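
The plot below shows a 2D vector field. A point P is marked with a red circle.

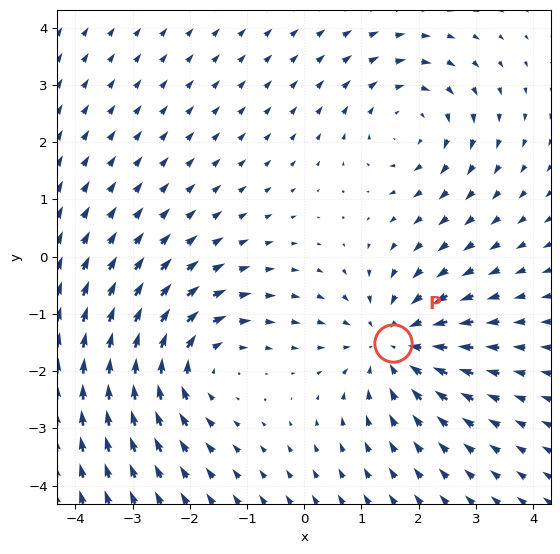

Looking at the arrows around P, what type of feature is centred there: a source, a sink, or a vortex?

At P (1.6, -1.5) the arrows converge inward. Divergence about -4, curl ≈0 — negative divergence with near-zero curl is a sink.

sink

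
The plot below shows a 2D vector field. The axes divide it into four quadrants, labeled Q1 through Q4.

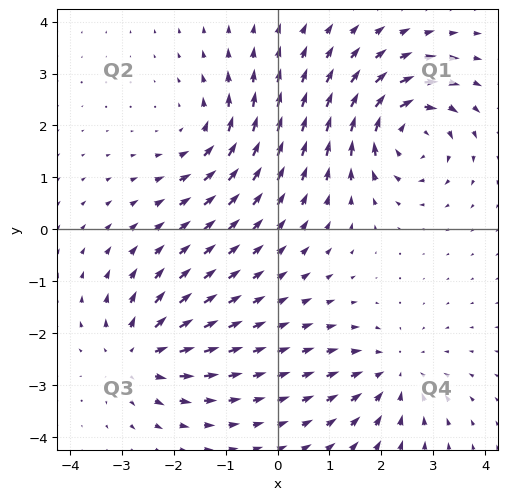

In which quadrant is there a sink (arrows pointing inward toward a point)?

The sink sits at approximately (2.2, -2.8), which lies in quadrant Q4. The divergence there is about -4, negative as expected for a sink.

Q4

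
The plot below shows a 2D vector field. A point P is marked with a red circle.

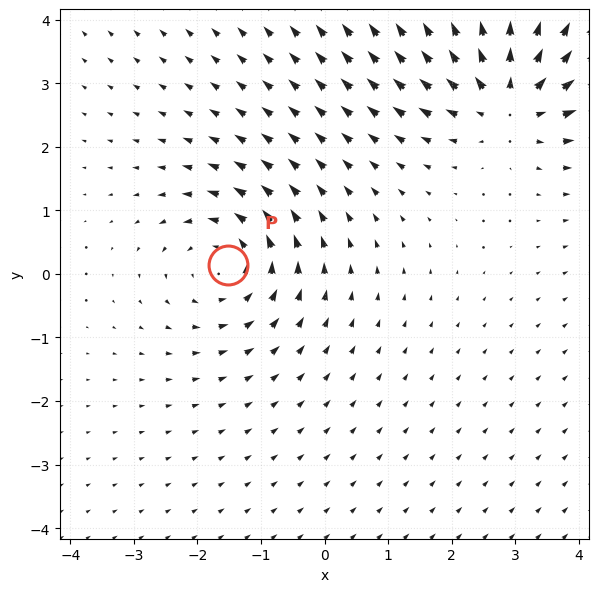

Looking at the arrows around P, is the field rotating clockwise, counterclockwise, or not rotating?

Near P at (-1.5, 0.1) the arrows circulate counterclockwise. The curl (z-component) there is about +3; positive curl means counterclockwise rotation.

counterclockwise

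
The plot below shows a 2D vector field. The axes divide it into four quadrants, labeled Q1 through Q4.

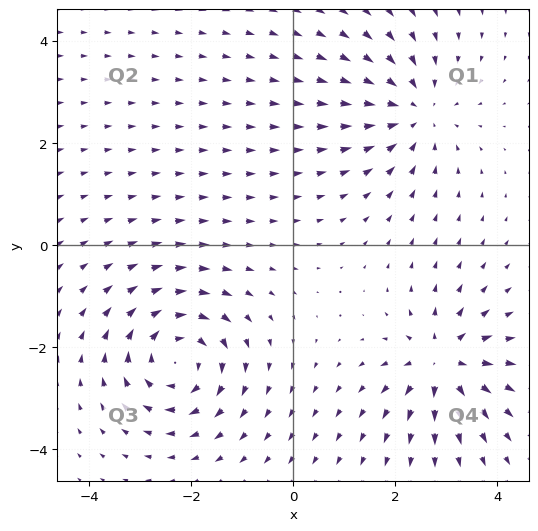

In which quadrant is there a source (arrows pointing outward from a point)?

The source sits at approximately (2.9, -2.3), which lies in quadrant Q4. The divergence there is about +6, positive as expected for a source.

Q4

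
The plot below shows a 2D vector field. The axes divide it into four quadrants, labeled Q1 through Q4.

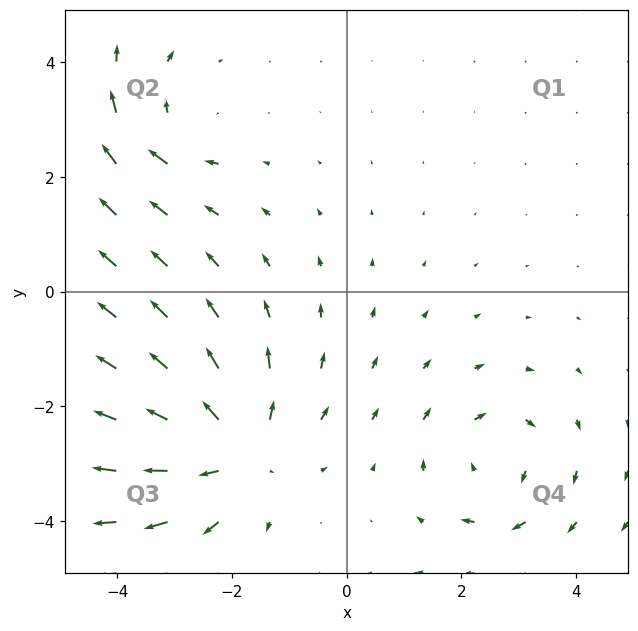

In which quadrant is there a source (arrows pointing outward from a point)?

The source sits at approximately (-1.9, -2.8), which lies in quadrant Q3. The divergence there is about +4, positive as expected for a source.

Q3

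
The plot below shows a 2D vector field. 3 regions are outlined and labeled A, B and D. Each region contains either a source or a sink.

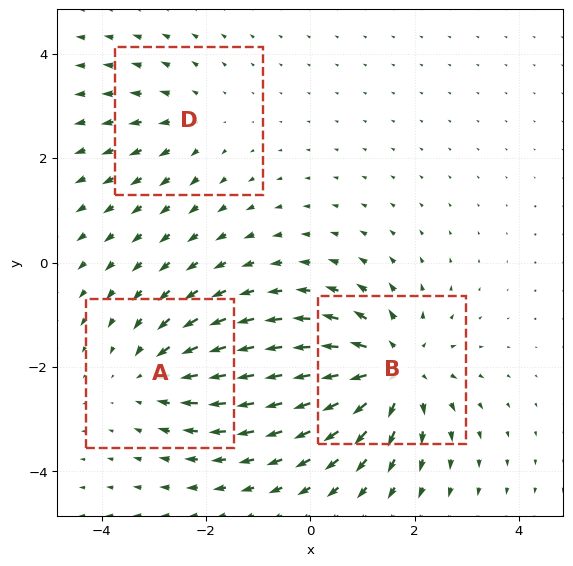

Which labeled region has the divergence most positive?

B

Divergence at each region's feature centre — A: about -3, B: about +5, D: about +2. Region B is most positive.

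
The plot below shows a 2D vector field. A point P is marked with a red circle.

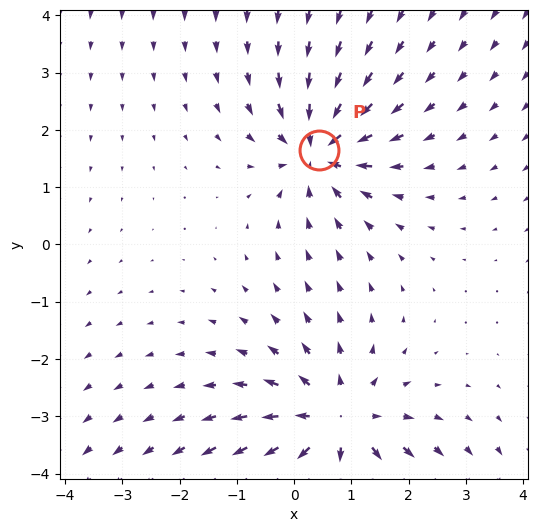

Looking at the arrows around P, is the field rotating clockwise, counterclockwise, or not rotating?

not rotating

Near P at (0.4, 1.6) the arrows show no circulation. The curl there is ≈0.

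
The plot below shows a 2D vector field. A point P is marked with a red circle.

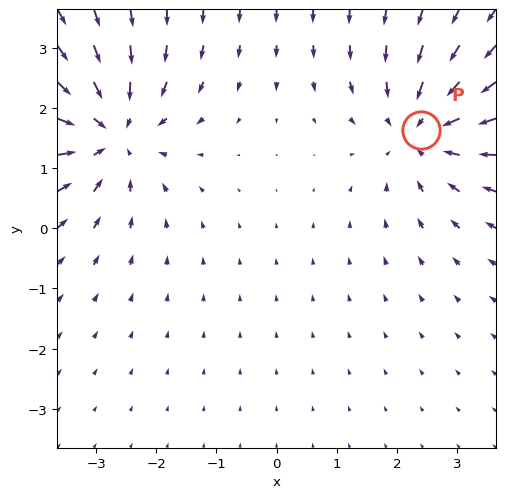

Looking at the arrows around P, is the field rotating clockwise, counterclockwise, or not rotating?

Near P at (2.4, 1.6) the arrows show no circulation. The curl there is ≈0.

not rotating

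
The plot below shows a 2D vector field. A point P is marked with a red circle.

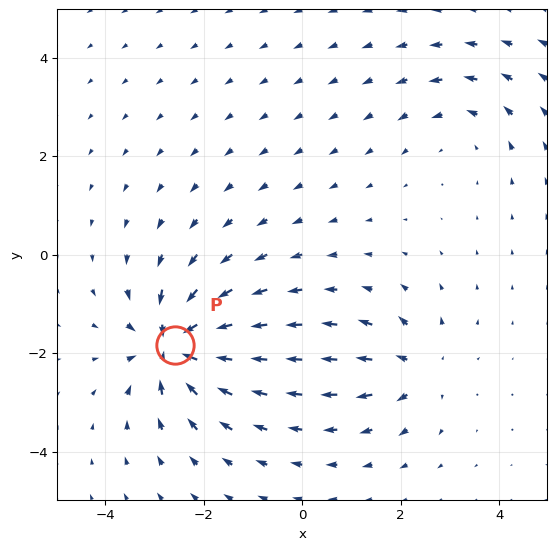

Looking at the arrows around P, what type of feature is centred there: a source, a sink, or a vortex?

At P (-2.6, -1.8) the arrows converge inward. Divergence about -6, curl ≈0 — negative divergence with near-zero curl is a sink.

sink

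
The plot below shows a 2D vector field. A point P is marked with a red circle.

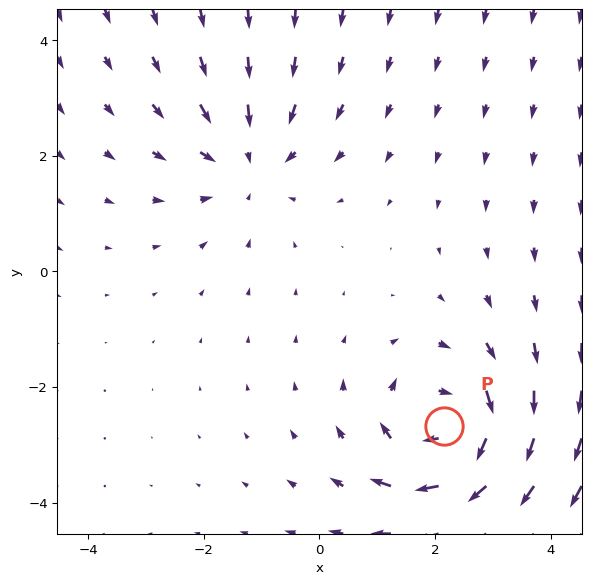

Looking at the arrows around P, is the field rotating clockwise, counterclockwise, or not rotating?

Near P at (2.2, -2.7) the arrows circulate clockwise. The curl (z-component) there is about -5; negative curl means clockwise rotation.

clockwise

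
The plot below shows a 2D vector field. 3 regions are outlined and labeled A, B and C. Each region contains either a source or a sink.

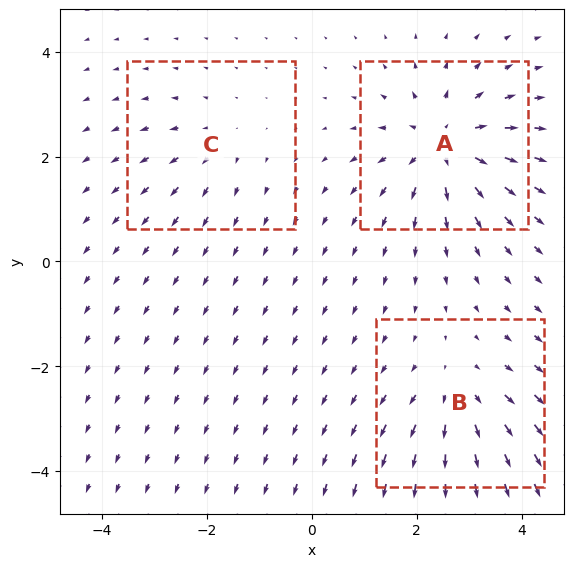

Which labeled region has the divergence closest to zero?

C

Divergence at each region's feature centre — A: about +5, B: about +3, C: about +2. Region C is closest to zero.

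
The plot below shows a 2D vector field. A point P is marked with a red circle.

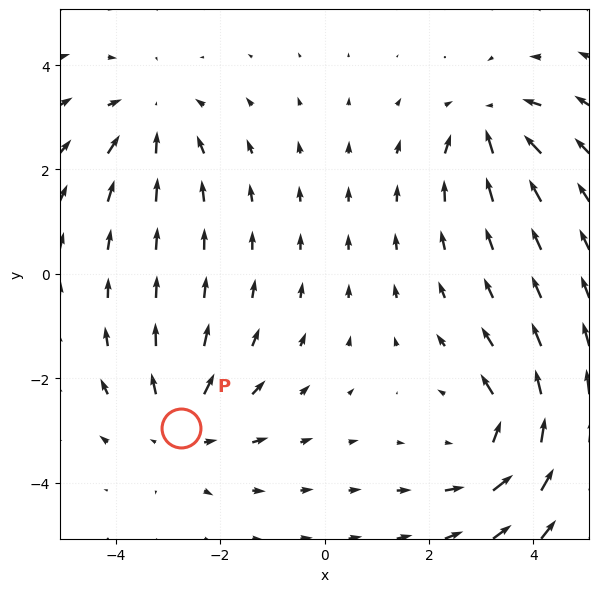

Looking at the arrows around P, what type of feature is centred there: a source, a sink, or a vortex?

At P (-2.8, -3.0) the arrows spread outward. Divergence about +3, curl ≈0 — positive divergence with near-zero curl is a source.

source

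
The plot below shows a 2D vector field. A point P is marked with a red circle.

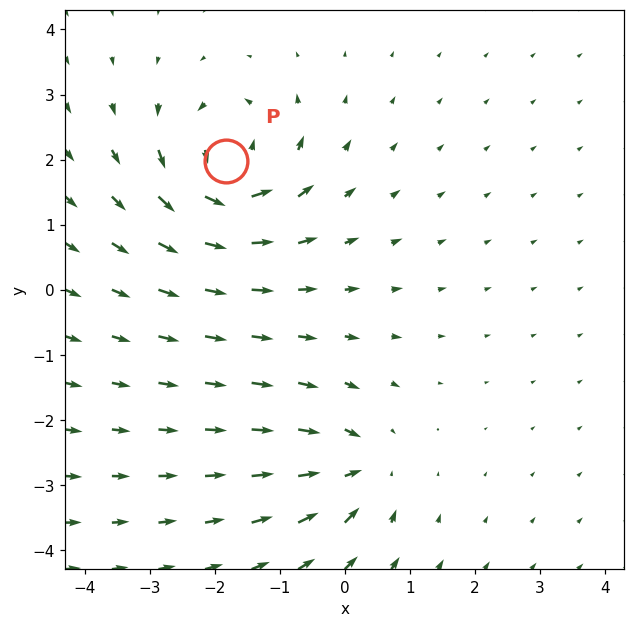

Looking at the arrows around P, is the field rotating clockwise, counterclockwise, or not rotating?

Near P at (-1.8, 2.0) the arrows circulate counterclockwise. The curl (z-component) there is about +6; positive curl means counterclockwise rotation.

counterclockwise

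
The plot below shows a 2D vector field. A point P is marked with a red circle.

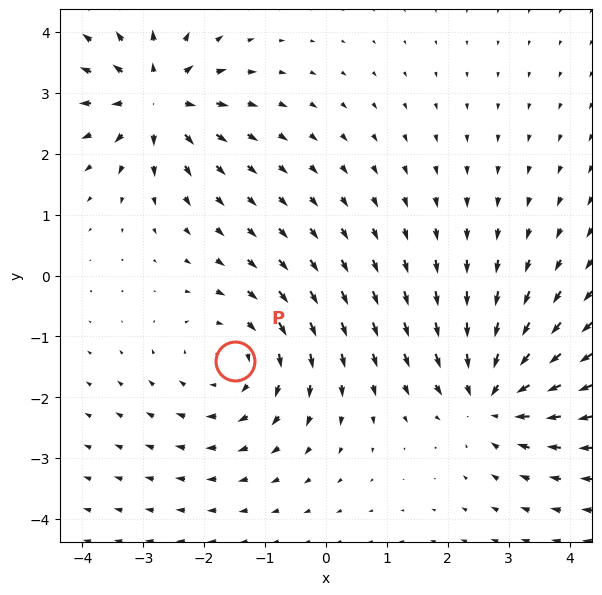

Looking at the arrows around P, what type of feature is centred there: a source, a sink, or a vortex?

vortex

At P (-1.5, -1.4) the arrows circulate clockwise. Divergence ≈0, curl about -3 — near-zero divergence with nonzero curl is a vortex.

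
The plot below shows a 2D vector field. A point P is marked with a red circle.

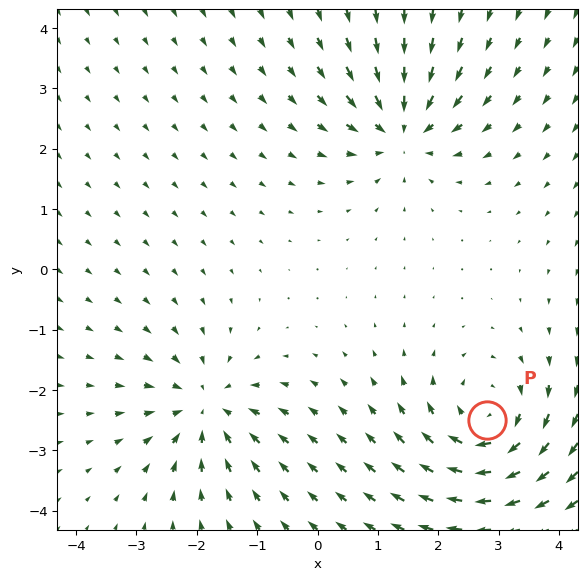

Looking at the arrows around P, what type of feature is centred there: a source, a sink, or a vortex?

At P (2.8, -2.5) the arrows circulate clockwise. Divergence ≈0, curl about -5 — near-zero divergence with nonzero curl is a vortex.

vortex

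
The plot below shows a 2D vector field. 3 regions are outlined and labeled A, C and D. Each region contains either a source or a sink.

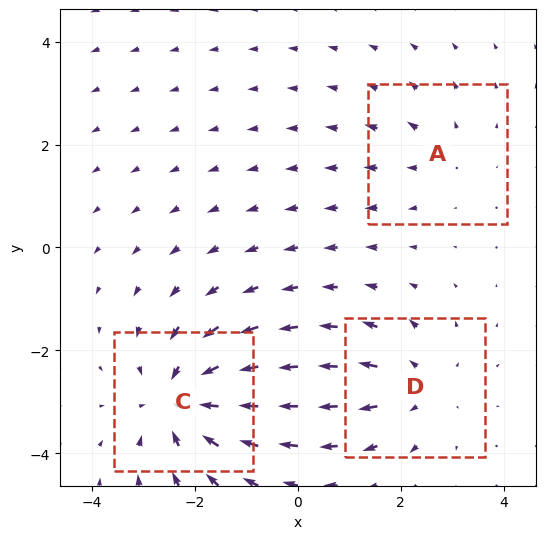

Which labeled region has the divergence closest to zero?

Divergence at each region's feature centre — A: about +2, C: about -4, D: about +3. Region A is closest to zero.

A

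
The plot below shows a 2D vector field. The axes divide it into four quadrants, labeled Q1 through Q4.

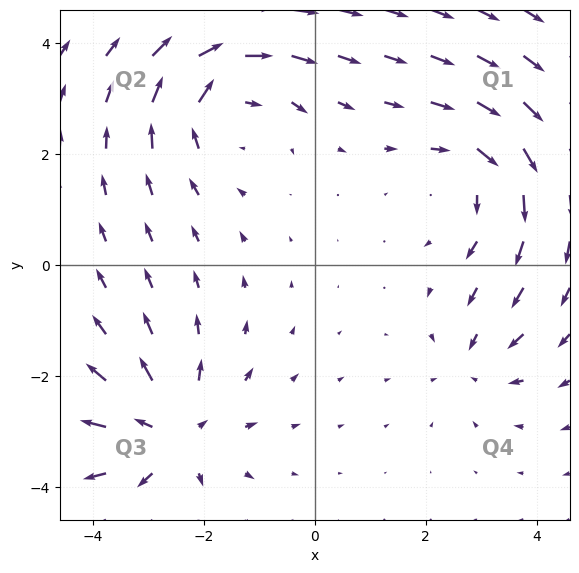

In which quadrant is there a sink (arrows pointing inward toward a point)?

Q4

The sink sits at approximately (2.8, -1.7), which lies in quadrant Q4. The divergence there is about -3, negative as expected for a sink.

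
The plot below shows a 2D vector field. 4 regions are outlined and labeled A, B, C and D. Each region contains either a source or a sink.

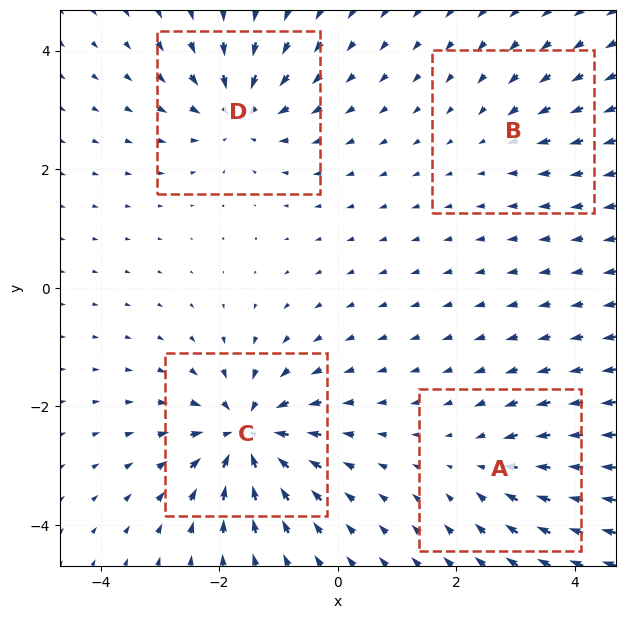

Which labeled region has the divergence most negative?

Divergence at each region's feature centre — A: about -4, B: about -3, C: about -9, D: about -6. Region C is most negative.

C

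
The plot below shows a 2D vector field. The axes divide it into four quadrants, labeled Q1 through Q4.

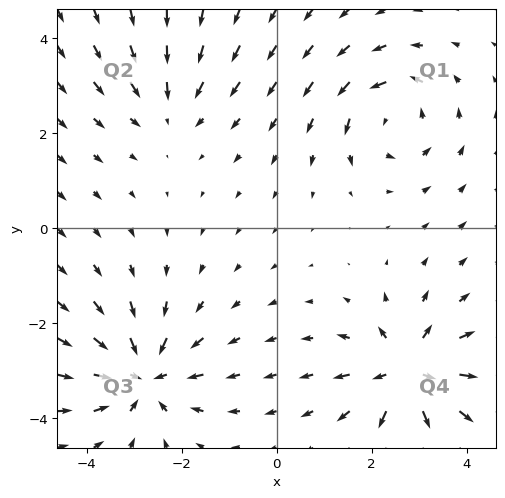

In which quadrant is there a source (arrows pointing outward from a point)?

Q4

The source sits at approximately (2.8, -3.0), which lies in quadrant Q4. The divergence there is about +6, positive as expected for a source.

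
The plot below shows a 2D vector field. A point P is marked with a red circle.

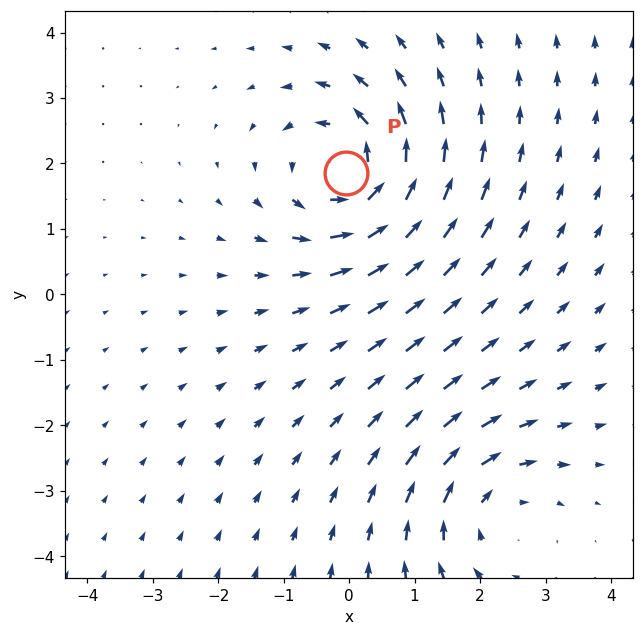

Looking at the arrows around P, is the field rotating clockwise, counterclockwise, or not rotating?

Near P at (-0.0, 1.9) the arrows circulate counterclockwise. The curl (z-component) there is about +4; positive curl means counterclockwise rotation.

counterclockwise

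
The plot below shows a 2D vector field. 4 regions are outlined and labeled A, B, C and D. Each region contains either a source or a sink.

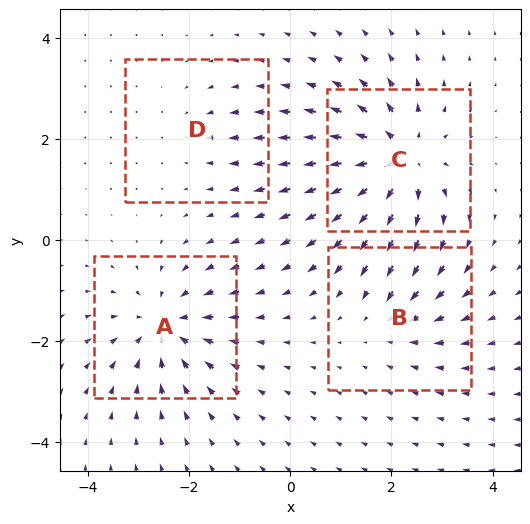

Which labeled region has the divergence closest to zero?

Divergence at each region's feature centre — A: about -5, B: about -3, C: about +7, D: about -2. Region D is closest to zero.

D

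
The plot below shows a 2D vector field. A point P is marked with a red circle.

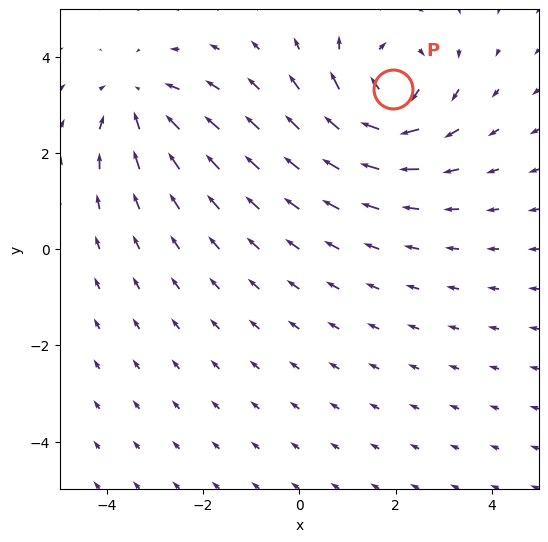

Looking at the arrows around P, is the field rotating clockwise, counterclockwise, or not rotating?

clockwise

Near P at (1.9, 3.3) the arrows circulate clockwise. The curl (z-component) there is about -4; negative curl means clockwise rotation.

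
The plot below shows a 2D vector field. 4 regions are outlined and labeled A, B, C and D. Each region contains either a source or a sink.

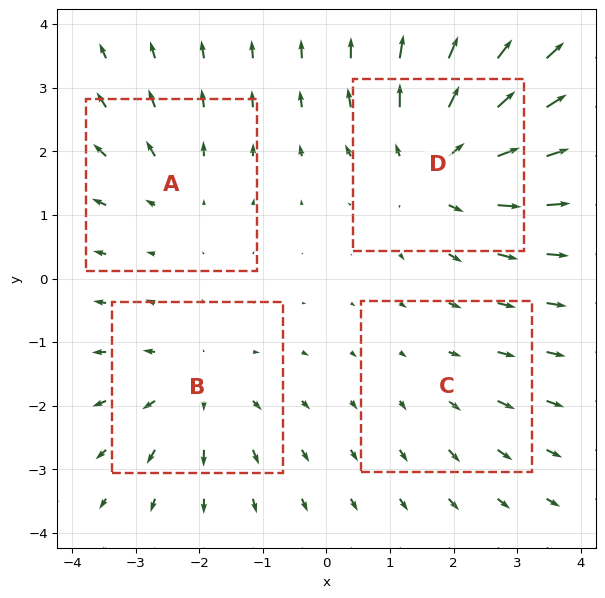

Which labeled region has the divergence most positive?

Divergence at each region's feature centre — A: about +3, B: about +4, C: about +2, D: about +6. Region D is most positive.

D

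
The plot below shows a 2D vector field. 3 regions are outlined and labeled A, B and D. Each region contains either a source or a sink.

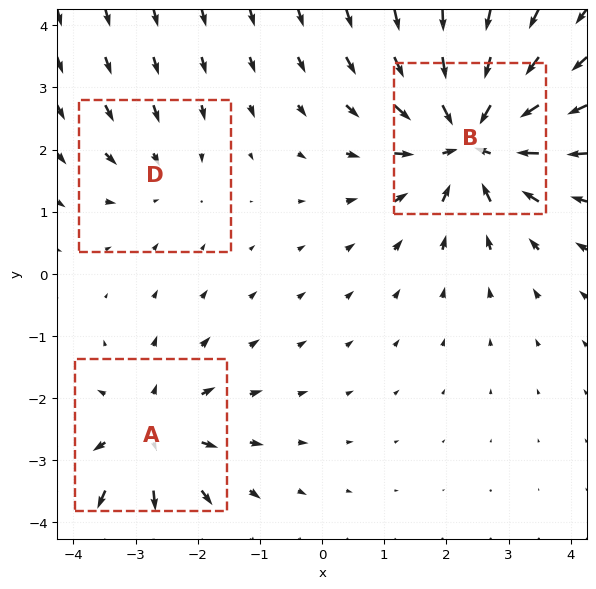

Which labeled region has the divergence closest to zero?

Divergence at each region's feature centre — A: about +3, B: about -6, D: about -2. Region D is closest to zero.

D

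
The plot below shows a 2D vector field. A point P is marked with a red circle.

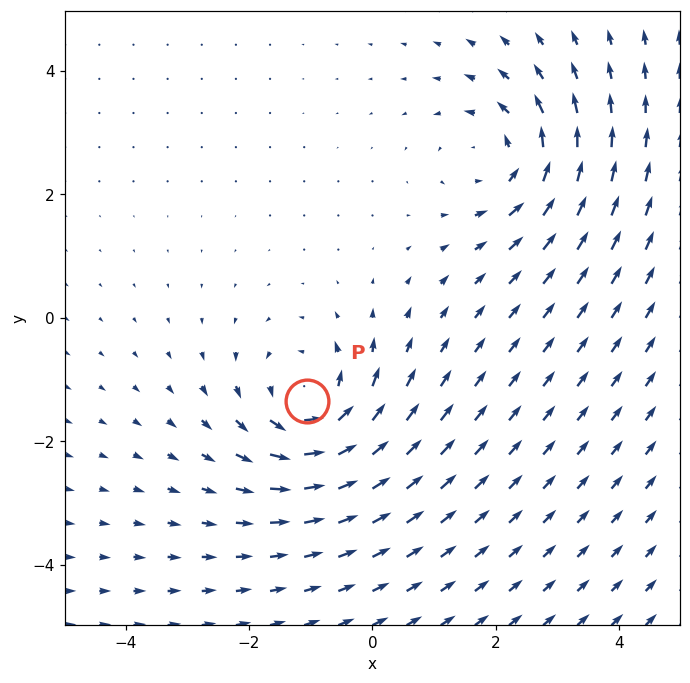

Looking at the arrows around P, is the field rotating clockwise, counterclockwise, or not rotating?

Near P at (-1.1, -1.4) the arrows circulate counterclockwise. The curl (z-component) there is about +4; positive curl means counterclockwise rotation.

counterclockwise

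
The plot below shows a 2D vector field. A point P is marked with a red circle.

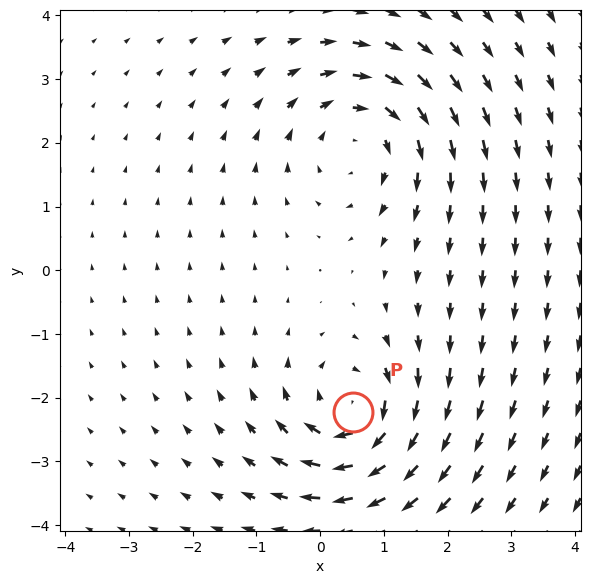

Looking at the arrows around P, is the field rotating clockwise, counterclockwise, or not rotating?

Near P at (0.5, -2.2) the arrows circulate clockwise. The curl (z-component) there is about -4; negative curl means clockwise rotation.

clockwise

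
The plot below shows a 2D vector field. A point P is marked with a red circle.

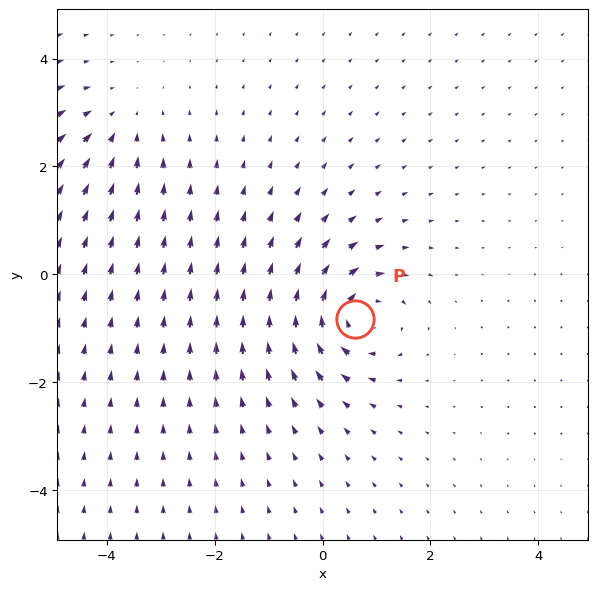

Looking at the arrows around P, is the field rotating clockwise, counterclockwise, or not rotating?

Near P at (0.6, -0.8) the arrows circulate clockwise. The curl (z-component) there is about -5; negative curl means clockwise rotation.

clockwise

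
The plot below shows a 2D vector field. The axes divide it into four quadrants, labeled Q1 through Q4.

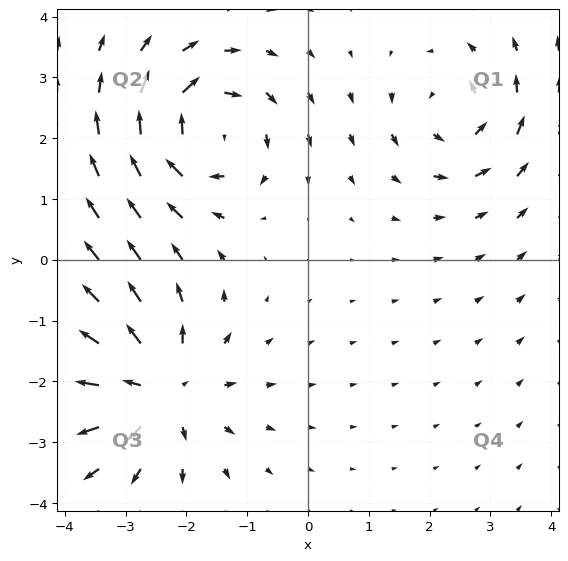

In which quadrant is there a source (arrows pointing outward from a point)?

Q3

The source sits at approximately (-2.4, -2.1), which lies in quadrant Q3. The divergence there is about +5, positive as expected for a source.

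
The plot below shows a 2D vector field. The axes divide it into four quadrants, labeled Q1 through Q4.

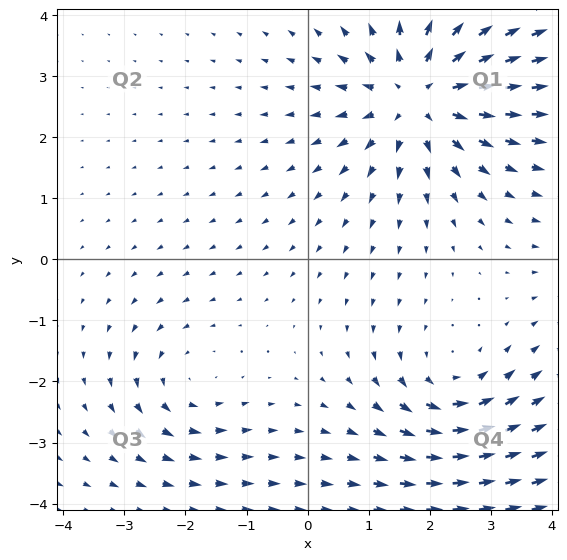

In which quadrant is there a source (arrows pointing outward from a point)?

Q1

The source sits at approximately (1.8, 2.7), which lies in quadrant Q1. The divergence there is about +5, positive as expected for a source.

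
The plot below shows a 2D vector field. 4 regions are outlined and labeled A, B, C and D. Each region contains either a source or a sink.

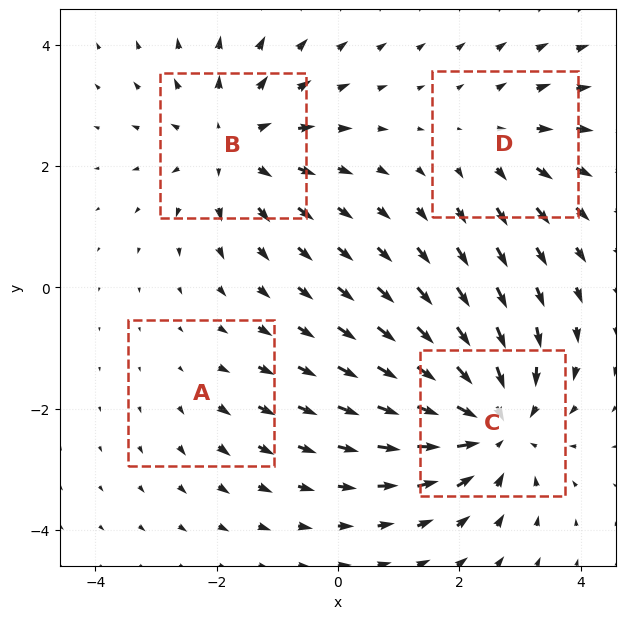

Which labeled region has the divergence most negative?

Divergence at each region's feature centre — A: about +2, B: about +4, C: about -6, D: about +3. Region C is most negative.

C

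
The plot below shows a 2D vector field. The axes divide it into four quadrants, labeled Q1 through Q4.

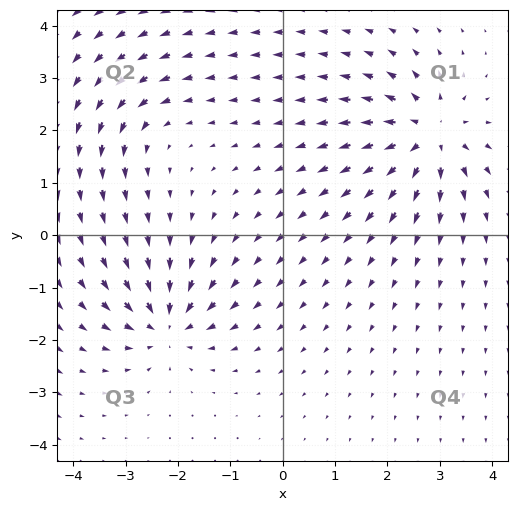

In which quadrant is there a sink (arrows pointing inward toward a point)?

The sink sits at approximately (-2.2, -1.7), which lies in quadrant Q3. The divergence there is about -5, negative as expected for a sink.

Q3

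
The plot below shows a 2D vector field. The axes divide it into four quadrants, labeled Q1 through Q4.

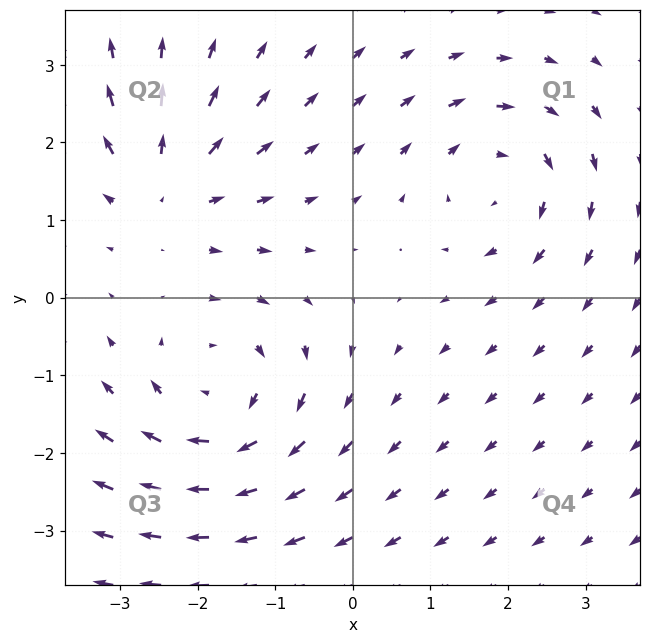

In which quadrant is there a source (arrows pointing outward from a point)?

Q2

The source sits at approximately (-2.5, 1.4), which lies in quadrant Q2. The divergence there is about +2, positive as expected for a source.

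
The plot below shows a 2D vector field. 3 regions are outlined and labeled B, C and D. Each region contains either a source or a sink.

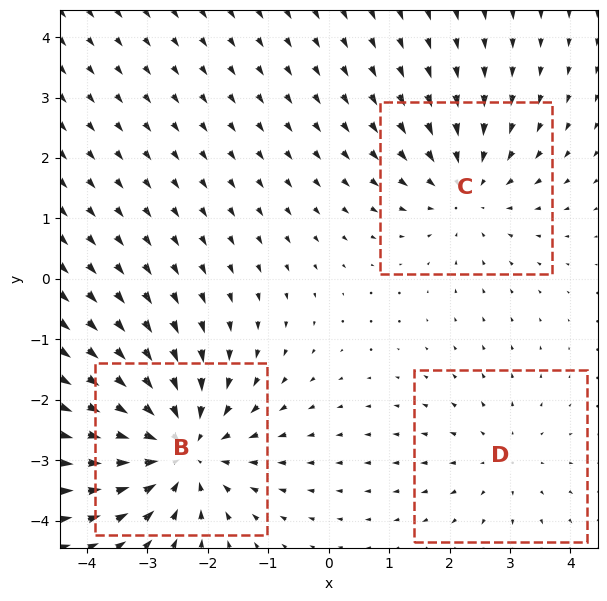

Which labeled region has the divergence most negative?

Divergence at each region's feature centre — B: about -4, C: about -3, D: about +2. Region B is most negative.

B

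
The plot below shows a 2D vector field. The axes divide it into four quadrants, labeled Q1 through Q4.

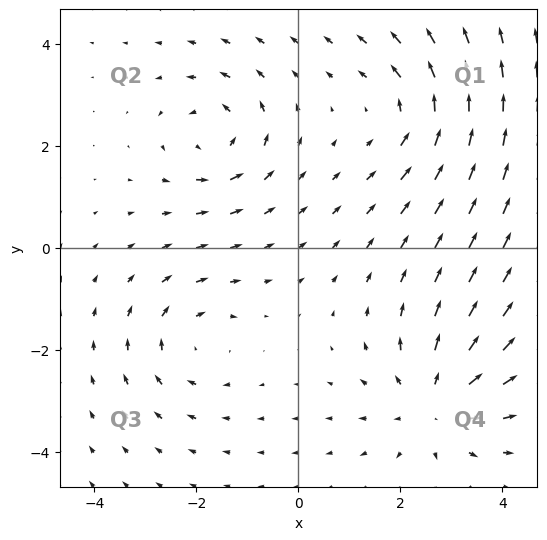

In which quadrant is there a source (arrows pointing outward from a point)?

The source sits at approximately (2.7, -3.1), which lies in quadrant Q4. The divergence there is about +4, positive as expected for a source.

Q4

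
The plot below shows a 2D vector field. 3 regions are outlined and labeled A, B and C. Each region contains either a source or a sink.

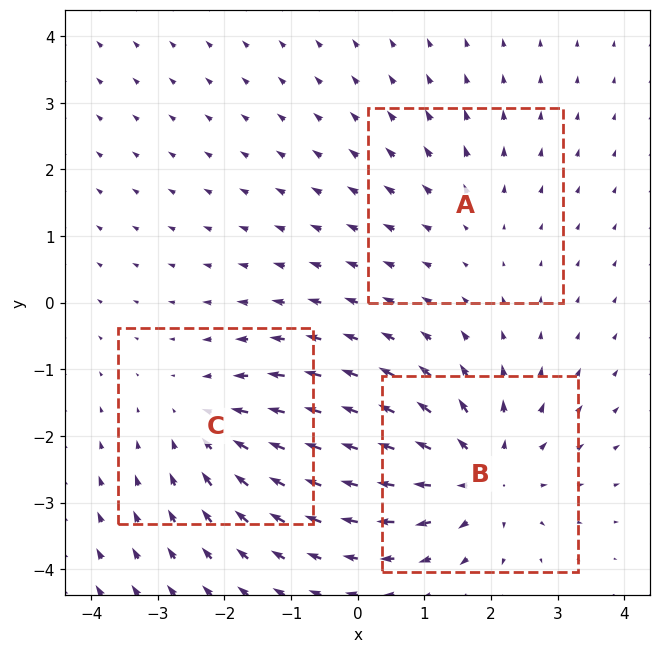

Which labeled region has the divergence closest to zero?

A

Divergence at each region's feature centre — A: about +2, B: about +4, C: about -3. Region A is closest to zero.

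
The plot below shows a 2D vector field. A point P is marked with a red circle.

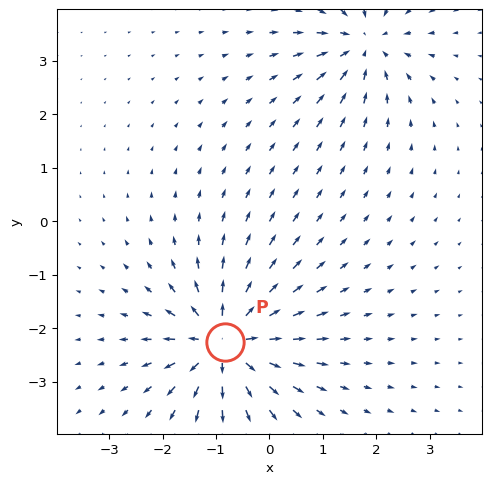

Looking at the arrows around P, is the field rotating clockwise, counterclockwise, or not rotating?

not rotating

Near P at (-0.8, -2.3) the arrows show no circulation. The curl there is ≈0.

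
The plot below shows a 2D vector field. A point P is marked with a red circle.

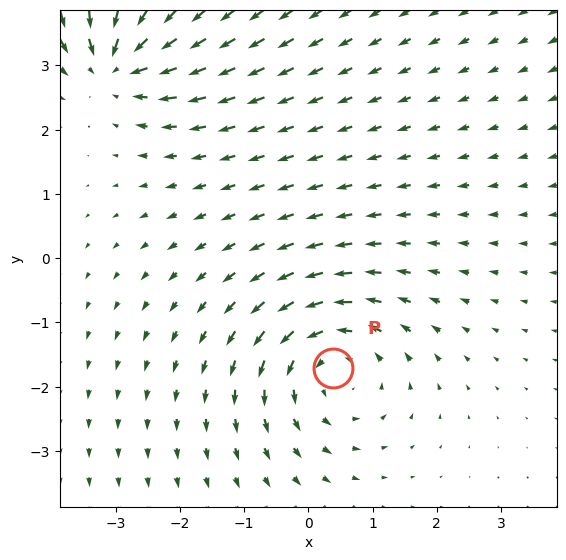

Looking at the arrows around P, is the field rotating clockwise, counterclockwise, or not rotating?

Near P at (0.4, -1.7) the arrows circulate counterclockwise. The curl (z-component) there is about +4; positive curl means counterclockwise rotation.

counterclockwise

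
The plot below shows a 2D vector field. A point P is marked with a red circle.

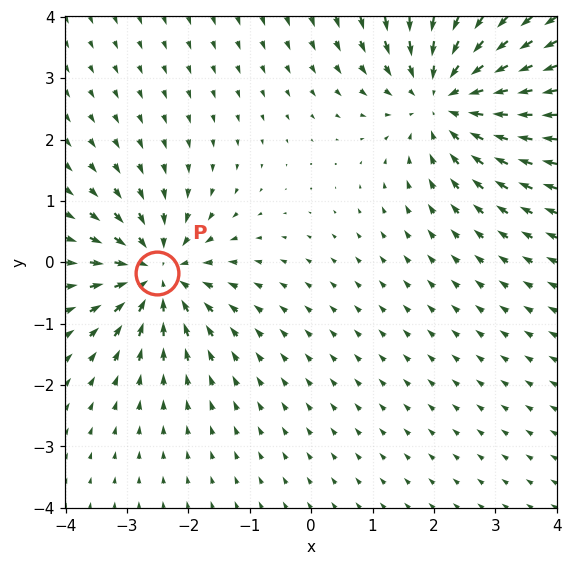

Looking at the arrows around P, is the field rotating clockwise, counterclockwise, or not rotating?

not rotating

Near P at (-2.5, -0.2) the arrows show no circulation. The curl there is ≈0.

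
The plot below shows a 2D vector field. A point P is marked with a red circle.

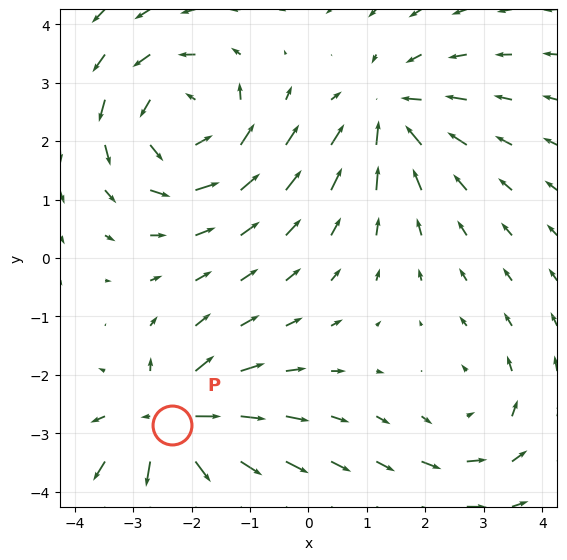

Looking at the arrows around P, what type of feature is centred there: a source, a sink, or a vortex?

At P (-2.3, -2.9) the arrows spread outward. Divergence about +6, curl ≈0 — positive divergence with near-zero curl is a source.

source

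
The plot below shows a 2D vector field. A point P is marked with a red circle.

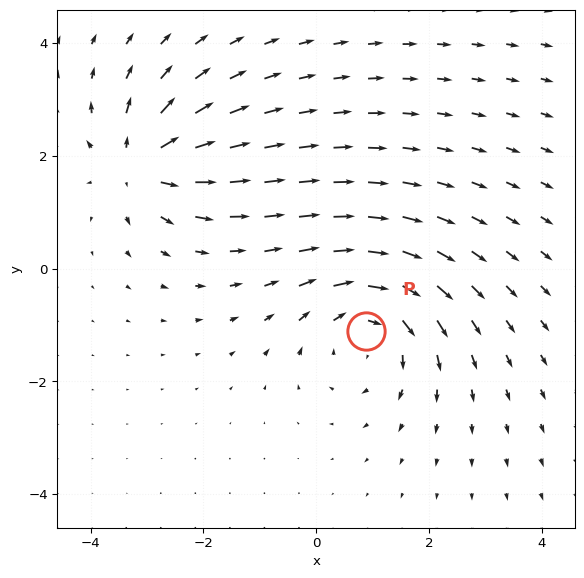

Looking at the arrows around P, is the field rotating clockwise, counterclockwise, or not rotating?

clockwise

Near P at (0.9, -1.1) the arrows circulate clockwise. The curl (z-component) there is about -4; negative curl means clockwise rotation.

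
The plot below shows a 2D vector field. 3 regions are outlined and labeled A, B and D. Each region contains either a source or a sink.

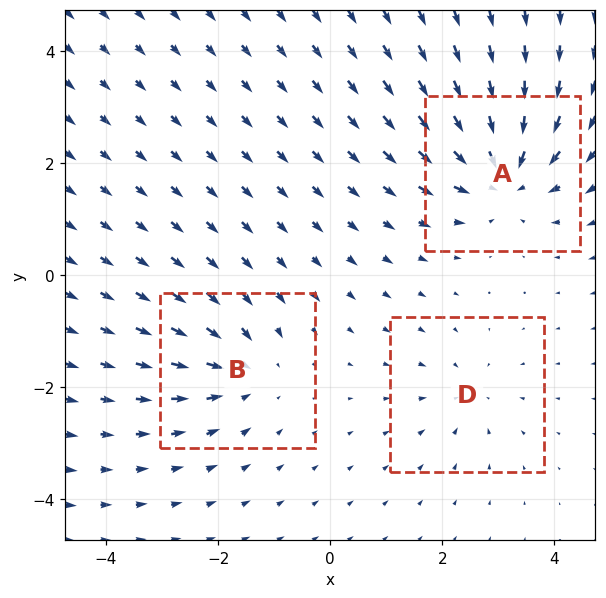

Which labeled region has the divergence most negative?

A

Divergence at each region's feature centre — A: about -5, B: about -3, D: about -2. Region A is most negative.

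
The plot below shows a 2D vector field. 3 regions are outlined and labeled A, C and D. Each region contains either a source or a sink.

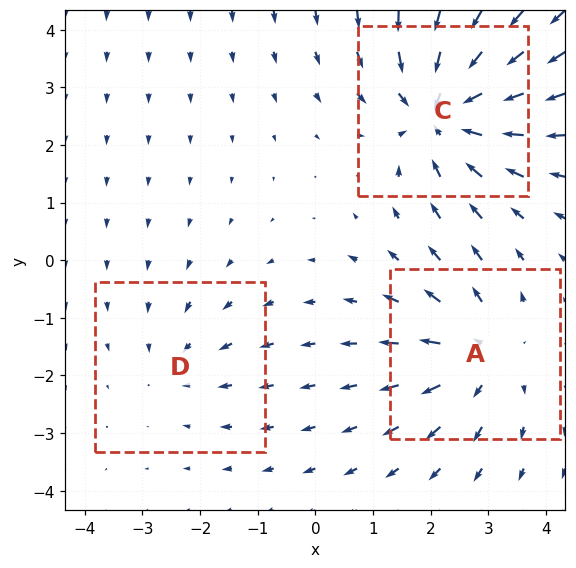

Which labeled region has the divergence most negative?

C

Divergence at each region's feature centre — A: about +3, C: about -4, D: about -2. Region C is most negative.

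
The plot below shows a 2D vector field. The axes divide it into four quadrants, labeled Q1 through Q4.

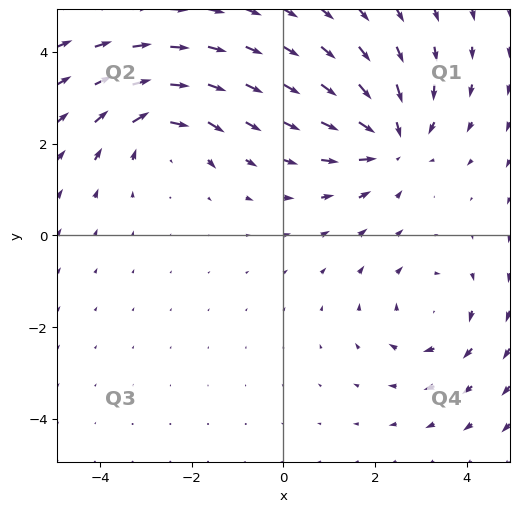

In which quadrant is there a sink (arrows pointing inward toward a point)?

Q1

The sink sits at approximately (2.4, 2.1), which lies in quadrant Q1. The divergence there is about -4, negative as expected for a sink.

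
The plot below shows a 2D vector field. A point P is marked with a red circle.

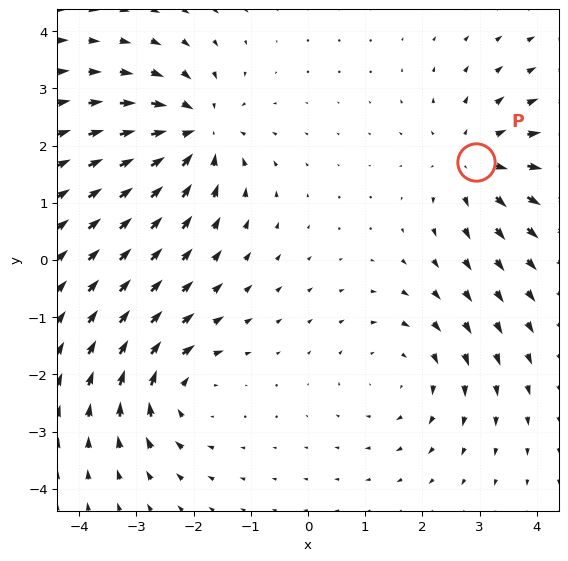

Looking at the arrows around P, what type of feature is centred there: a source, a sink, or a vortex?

source

At P (2.9, 1.7) the arrows spread outward. Divergence about +4, curl ≈0 — positive divergence with near-zero curl is a source.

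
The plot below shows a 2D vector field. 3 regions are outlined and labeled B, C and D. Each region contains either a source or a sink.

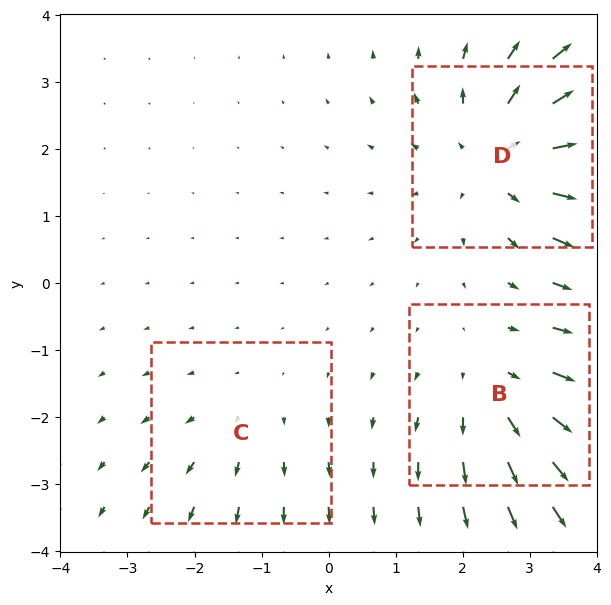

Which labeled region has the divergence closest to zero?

Divergence at each region's feature centre — B: about +3, C: about +2, D: about +4. Region C is closest to zero.

C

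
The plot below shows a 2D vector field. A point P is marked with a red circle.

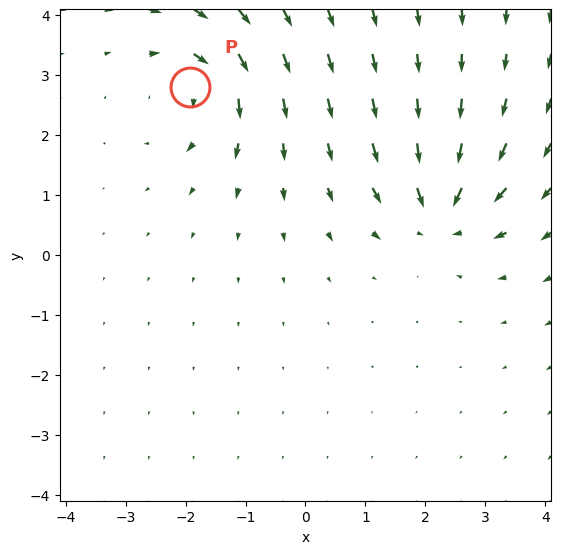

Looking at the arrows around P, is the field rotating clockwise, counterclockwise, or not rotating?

clockwise

Near P at (-1.9, 2.8) the arrows circulate clockwise. The curl (z-component) there is about -4; negative curl means clockwise rotation.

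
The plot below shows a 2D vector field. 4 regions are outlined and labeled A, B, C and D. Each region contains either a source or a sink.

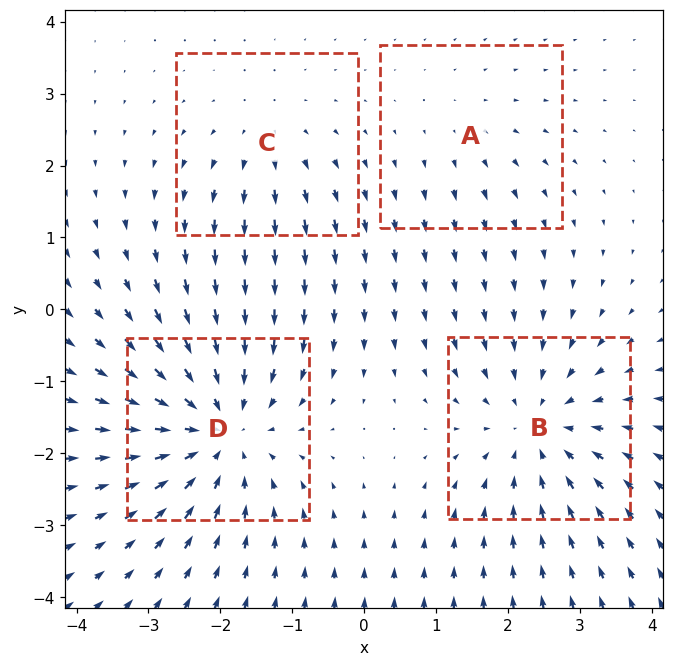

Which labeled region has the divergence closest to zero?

Divergence at each region's feature centre — A: about +2, B: about -4, C: about +3, D: about -6. Region A is closest to zero.

A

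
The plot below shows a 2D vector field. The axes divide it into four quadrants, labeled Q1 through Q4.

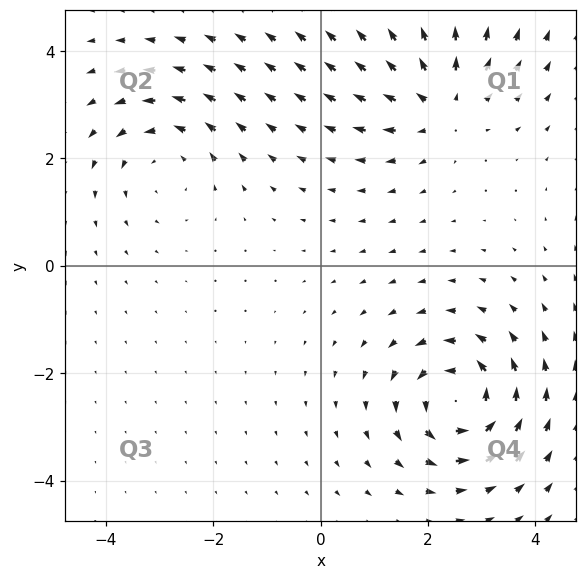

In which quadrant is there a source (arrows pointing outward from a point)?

Q1

The source sits at approximately (2.2, 3.0), which lies in quadrant Q1. The divergence there is about +4, positive as expected for a source.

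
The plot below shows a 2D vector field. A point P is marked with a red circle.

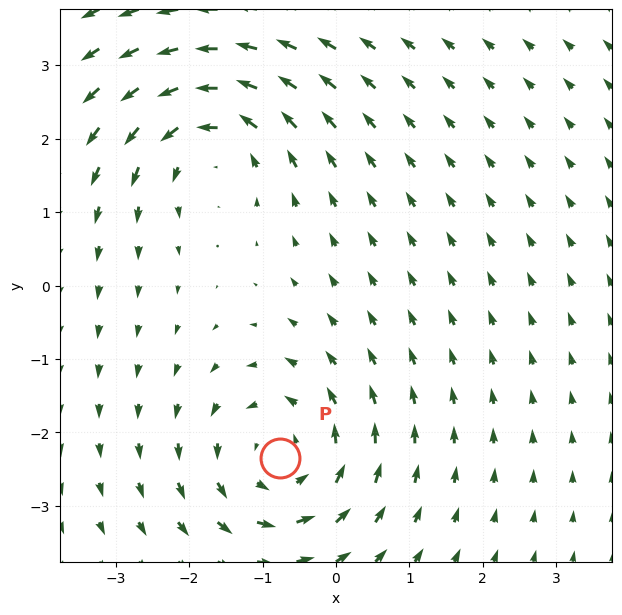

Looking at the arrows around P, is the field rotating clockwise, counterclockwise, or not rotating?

counterclockwise

Near P at (-0.8, -2.3) the arrows circulate counterclockwise. The curl (z-component) there is about +4; positive curl means counterclockwise rotation.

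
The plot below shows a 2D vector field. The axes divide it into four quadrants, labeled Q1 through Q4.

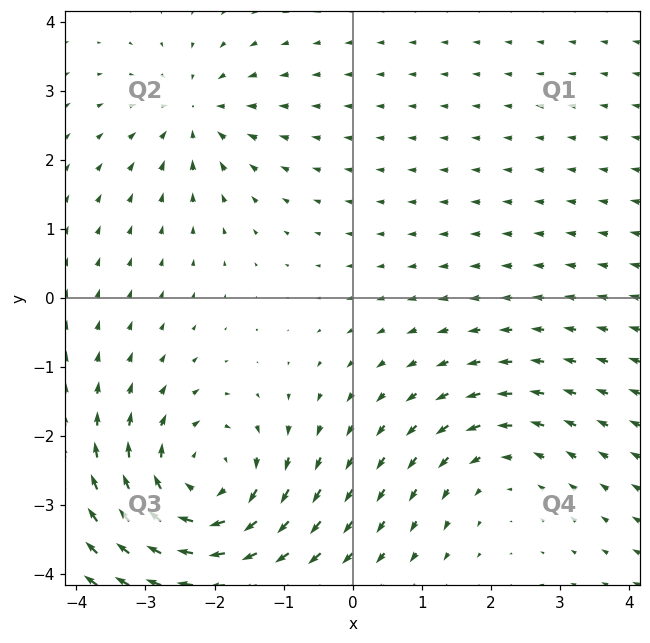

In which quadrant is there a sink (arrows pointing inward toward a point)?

Q2

The sink sits at approximately (-2.3, 2.7), which lies in quadrant Q2. The divergence there is about -3, negative as expected for a sink.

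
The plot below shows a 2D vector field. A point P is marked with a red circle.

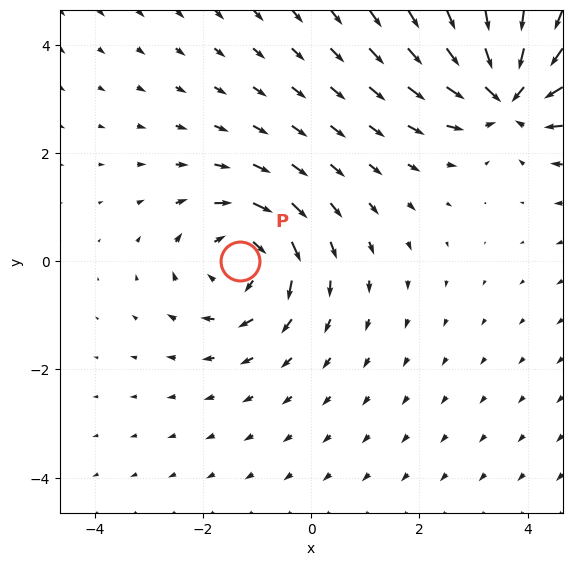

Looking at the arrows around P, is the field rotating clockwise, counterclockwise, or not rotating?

Near P at (-1.3, -0.0) the arrows circulate clockwise. The curl (z-component) there is about -3; negative curl means clockwise rotation.

clockwise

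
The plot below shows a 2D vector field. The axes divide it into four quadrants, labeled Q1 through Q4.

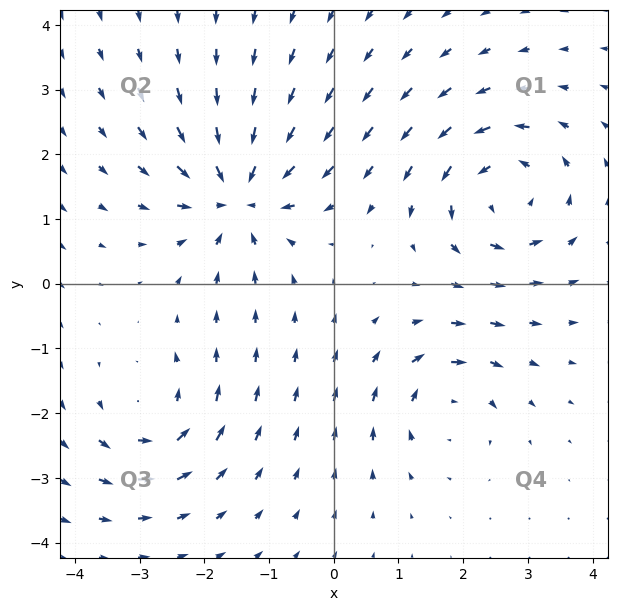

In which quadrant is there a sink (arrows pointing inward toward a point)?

Q2

The sink sits at approximately (-1.5, 1.4), which lies in quadrant Q2. The divergence there is about -6, negative as expected for a sink.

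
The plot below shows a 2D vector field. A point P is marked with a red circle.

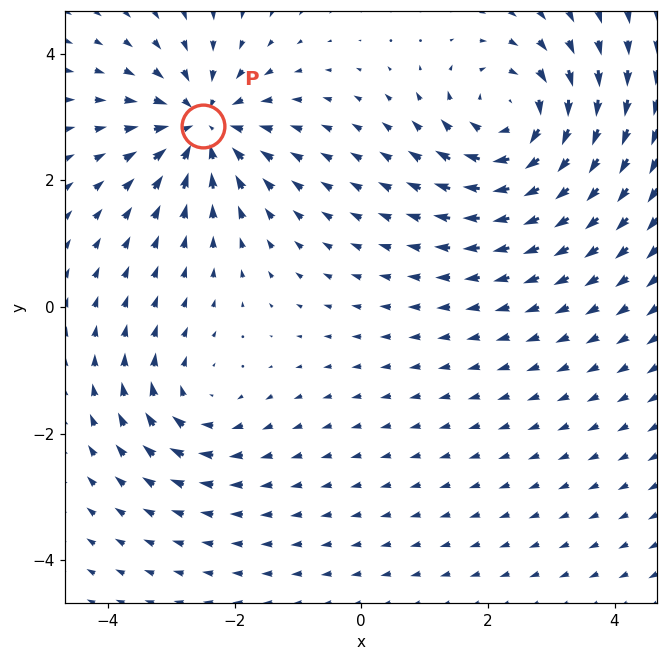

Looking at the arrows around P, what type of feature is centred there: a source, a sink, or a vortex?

sink

At P (-2.5, 2.9) the arrows converge inward. Divergence about -5, curl ≈0 — negative divergence with near-zero curl is a sink.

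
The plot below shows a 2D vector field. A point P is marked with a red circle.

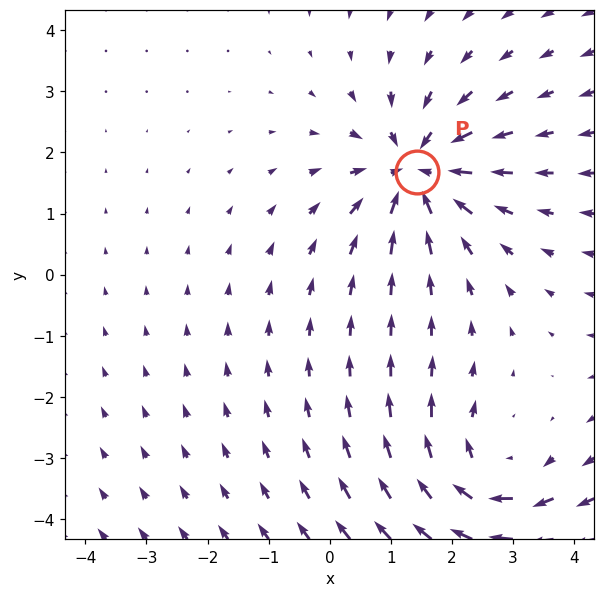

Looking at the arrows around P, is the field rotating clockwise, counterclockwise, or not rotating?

Near P at (1.4, 1.7) the arrows show no circulation. The curl there is ≈0.

not rotating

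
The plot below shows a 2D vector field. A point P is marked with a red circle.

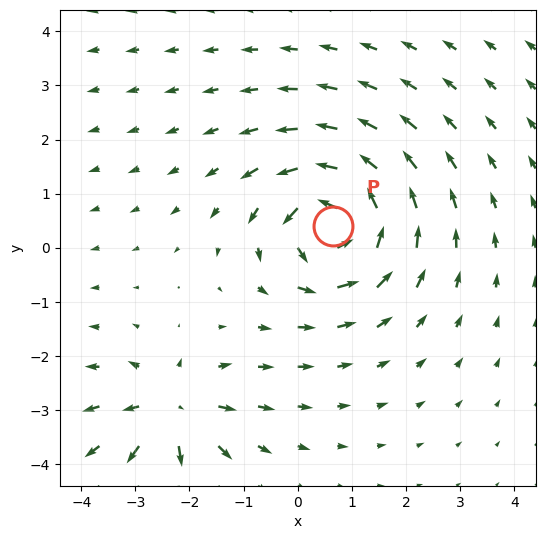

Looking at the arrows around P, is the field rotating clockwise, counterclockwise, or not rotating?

counterclockwise

Near P at (0.7, 0.4) the arrows circulate counterclockwise. The curl (z-component) there is about +6; positive curl means counterclockwise rotation.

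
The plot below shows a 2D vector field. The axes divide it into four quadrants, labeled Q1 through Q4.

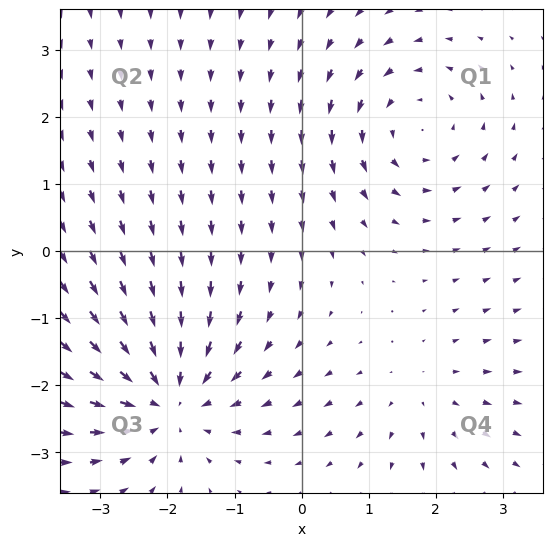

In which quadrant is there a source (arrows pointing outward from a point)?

Q4

The source sits at approximately (1.8, -2.1), which lies in quadrant Q4. The divergence there is about +2, positive as expected for a source.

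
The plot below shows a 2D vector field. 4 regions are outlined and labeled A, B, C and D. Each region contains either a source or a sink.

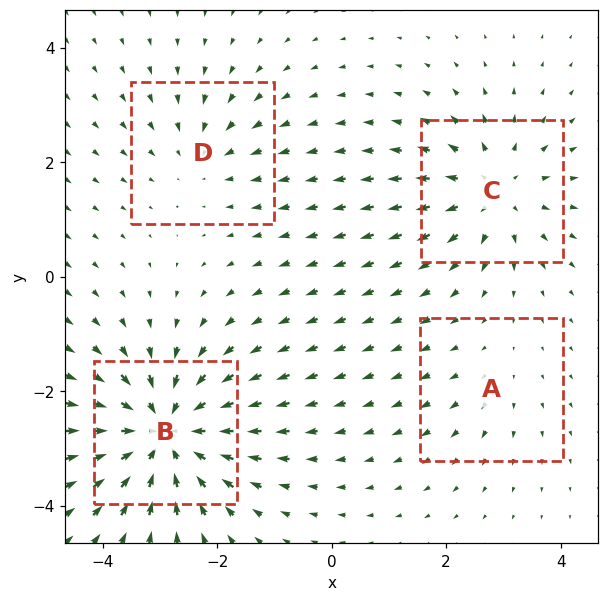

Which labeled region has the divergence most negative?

B

Divergence at each region's feature centre — A: about +2, B: about -7, C: about +5, D: about -3. Region B is most negative.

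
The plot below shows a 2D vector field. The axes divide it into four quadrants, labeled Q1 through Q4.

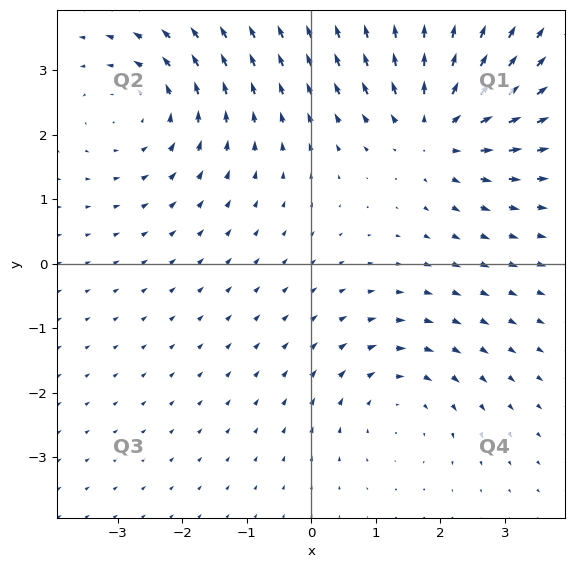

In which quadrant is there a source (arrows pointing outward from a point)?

The source sits at approximately (1.9, 2.1), which lies in quadrant Q1. The divergence there is about +5, positive as expected for a source.

Q1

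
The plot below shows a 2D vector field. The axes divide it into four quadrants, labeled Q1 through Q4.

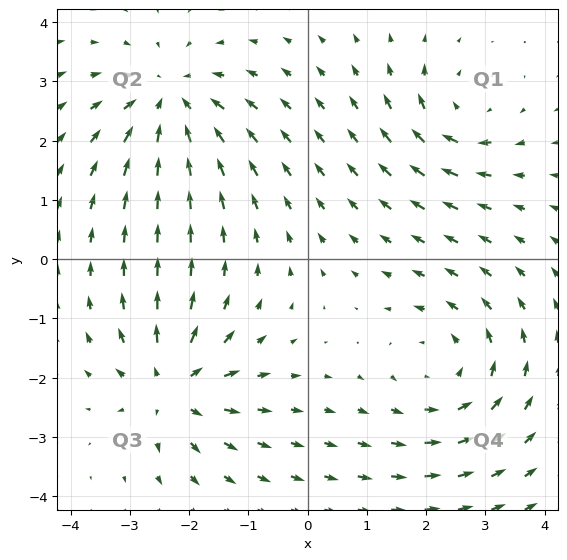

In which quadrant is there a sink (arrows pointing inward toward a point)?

The sink sits at approximately (-2.3, 2.7), which lies in quadrant Q2. The divergence there is about -5, negative as expected for a sink.

Q2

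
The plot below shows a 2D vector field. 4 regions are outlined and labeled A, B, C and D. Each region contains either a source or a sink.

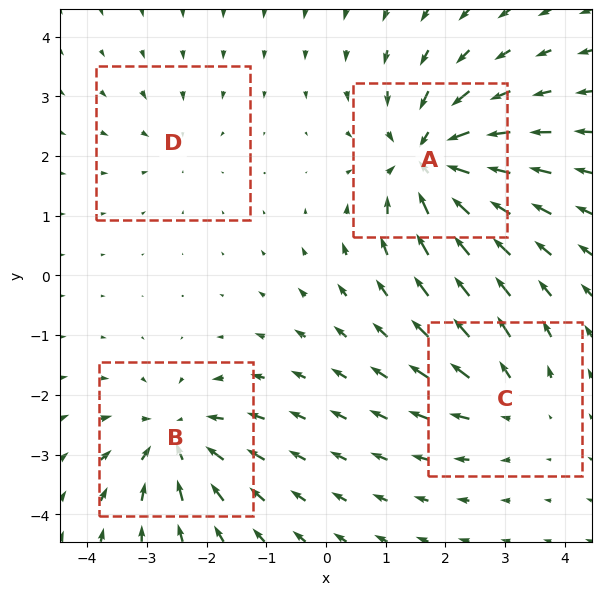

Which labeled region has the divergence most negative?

A

Divergence at each region's feature centre — A: about -8, B: about -6, C: about +4, D: about -3. Region A is most negative.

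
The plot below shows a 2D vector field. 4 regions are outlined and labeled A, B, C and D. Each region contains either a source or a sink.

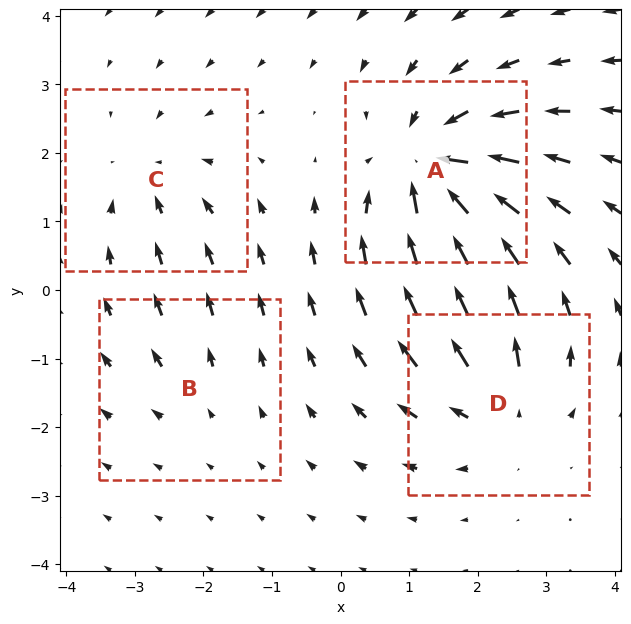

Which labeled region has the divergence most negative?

A

Divergence at each region's feature centre — A: about -7, B: about +2, C: about -4, D: about +5. Region A is most negative.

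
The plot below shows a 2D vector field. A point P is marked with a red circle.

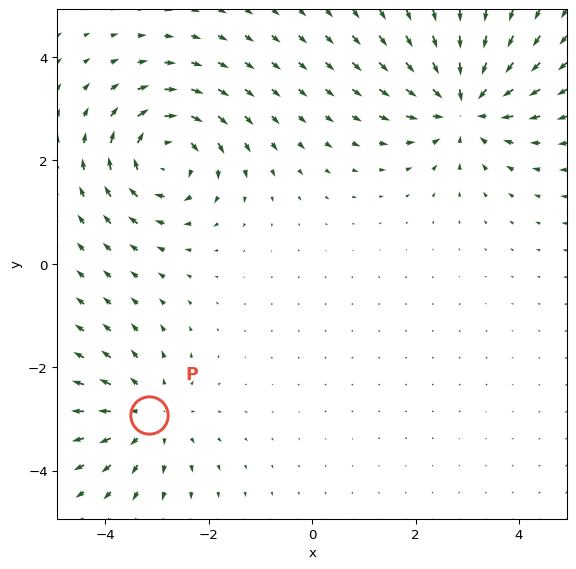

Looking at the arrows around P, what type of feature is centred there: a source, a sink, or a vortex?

At P (-3.1, -2.9) the arrows spread outward. Divergence about +3, curl ≈0 — positive divergence with near-zero curl is a source.

source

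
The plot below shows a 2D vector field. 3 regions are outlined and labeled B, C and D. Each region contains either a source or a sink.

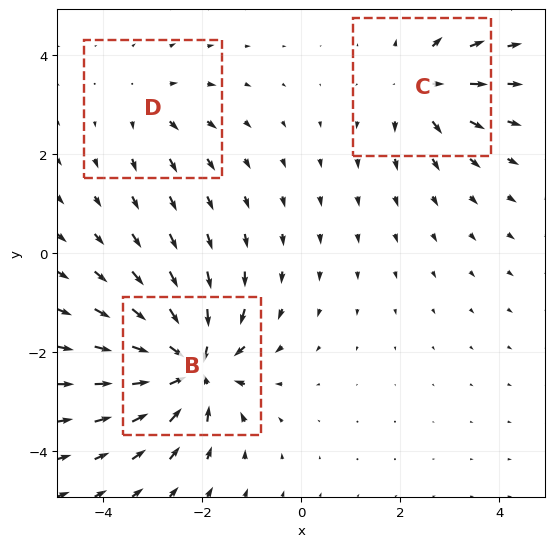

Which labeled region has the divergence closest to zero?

Divergence at each region's feature centre — B: about -6, C: about +4, D: about +2. Region D is closest to zero.

D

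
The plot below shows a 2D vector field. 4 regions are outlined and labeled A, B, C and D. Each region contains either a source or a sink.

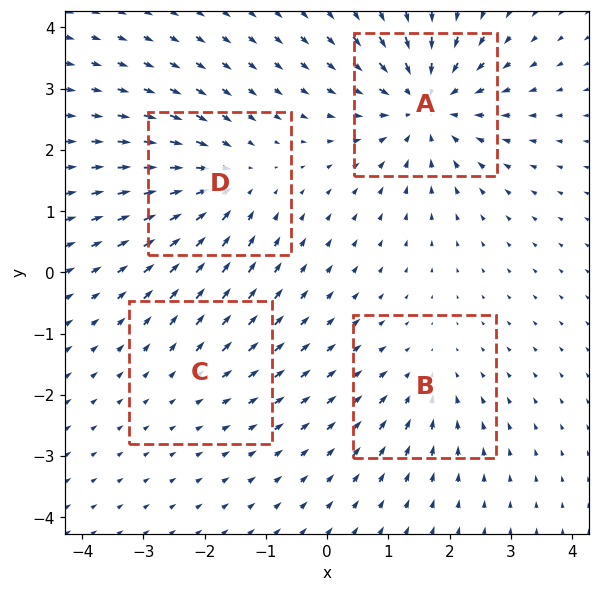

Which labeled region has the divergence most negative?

A

Divergence at each region's feature centre — A: about -7, B: about -3, C: about +2, D: about -5. Region A is most negative.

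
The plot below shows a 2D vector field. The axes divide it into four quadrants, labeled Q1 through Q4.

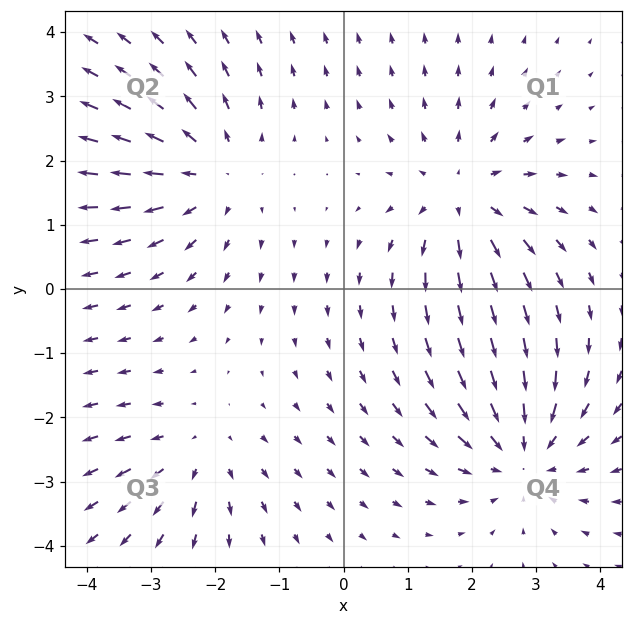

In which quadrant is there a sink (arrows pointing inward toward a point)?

Q4

The sink sits at approximately (2.8, -2.6), which lies in quadrant Q4. The divergence there is about -4, negative as expected for a sink.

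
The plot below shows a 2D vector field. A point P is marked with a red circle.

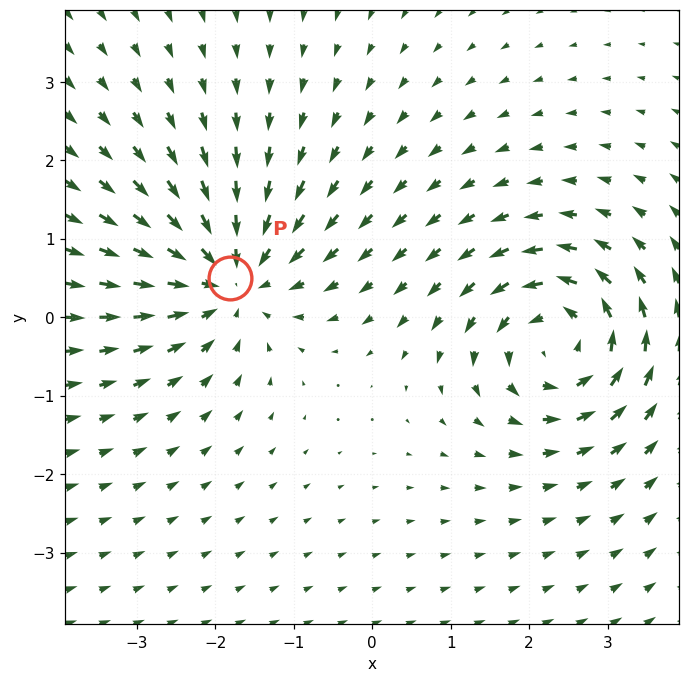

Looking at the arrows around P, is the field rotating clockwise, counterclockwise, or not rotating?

Near P at (-1.8, 0.5) the arrows show no circulation. The curl there is ≈0.

not rotating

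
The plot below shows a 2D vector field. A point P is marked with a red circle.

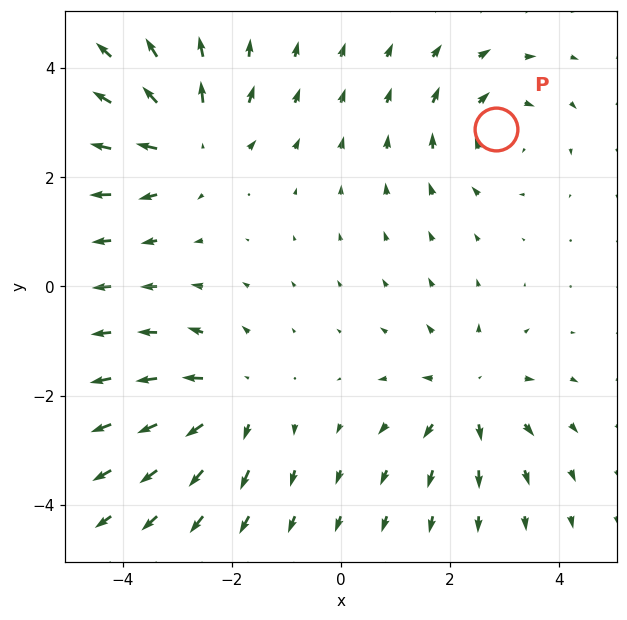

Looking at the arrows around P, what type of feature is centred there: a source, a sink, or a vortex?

vortex

At P (2.8, 2.9) the arrows circulate clockwise. Divergence ≈0, curl about -3 — near-zero divergence with nonzero curl is a vortex.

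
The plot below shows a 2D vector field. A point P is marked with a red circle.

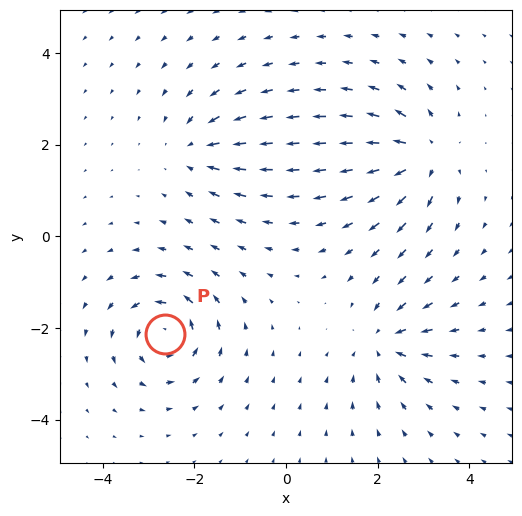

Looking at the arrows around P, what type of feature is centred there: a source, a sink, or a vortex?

vortex

At P (-2.6, -2.1) the arrows circulate counterclockwise. Divergence ≈0, curl about +6 — near-zero divergence with nonzero curl is a vortex.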